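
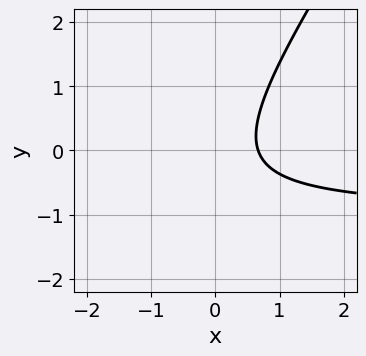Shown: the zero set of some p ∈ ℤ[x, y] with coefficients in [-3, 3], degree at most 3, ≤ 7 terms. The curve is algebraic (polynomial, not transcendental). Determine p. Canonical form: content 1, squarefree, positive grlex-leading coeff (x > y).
3*x*y - 2*y^2 + 3*x - y - 2

First, deg p = 2. A generic line meets the curve in up to 2 points.
Next, from the axis intercepts and sections: it misses every integer gridline on the y-axis.
Finally, solving for integer coefficients yields p as stated.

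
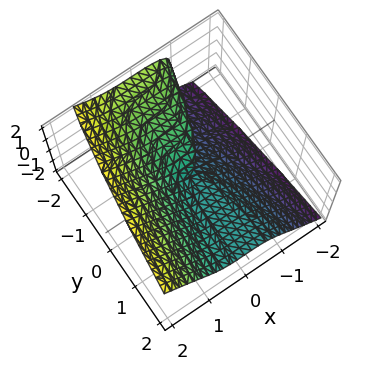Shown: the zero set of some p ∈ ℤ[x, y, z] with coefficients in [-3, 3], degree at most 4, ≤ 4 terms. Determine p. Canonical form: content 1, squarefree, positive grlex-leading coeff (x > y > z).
3*x^3 - 2*z^3 - 2*y*z

1. Degree: a generic line meets the surface in up to 3 points, so deg p = 3.
2. From the axis intercepts and sections: it crosses the x-axis at the gridline x = 0; it meets the z-axis at z = 0 (among the integer gridlines); the visible y-axis segment lies entirely on the surface.
3. These observations pin down the coefficients.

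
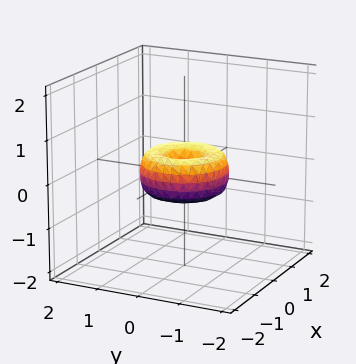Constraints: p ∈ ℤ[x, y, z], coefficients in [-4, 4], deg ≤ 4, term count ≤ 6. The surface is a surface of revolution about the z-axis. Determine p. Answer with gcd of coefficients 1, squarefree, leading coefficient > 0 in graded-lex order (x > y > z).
1. The degree is 4 — the shape is more complex than any degree-3 surface.
2. Symmetries: the surface is invariant under rotation about z: p = q(x² + y², z).
3. Checking where it meets the axes: among the integer gridlines, it crosses the y-axis at y ∈ {-1, 0, 1}; a circular section at z = 0 has radius exactly 1; one z-axis crossing is at z = 0.
4. The integer polynomial consistent with all of this is the stated p. Check: (1, 0, 0) on the x-axis lies on the surface, and p(1, 0, 0) = 0. ✓

x^4 + 2*x^2*y^2 + y^4 - x^2 - y^2 + z^2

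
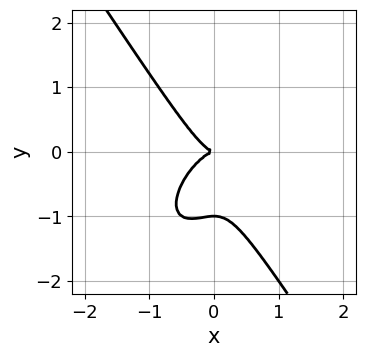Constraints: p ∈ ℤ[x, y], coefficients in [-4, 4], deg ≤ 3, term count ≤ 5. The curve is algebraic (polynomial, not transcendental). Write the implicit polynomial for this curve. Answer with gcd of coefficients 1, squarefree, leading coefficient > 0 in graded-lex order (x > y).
1. deg p = 3.
2. From the axis intercepts and sections: one x-axis crossing is at x = 0; among the integer gridlines, it crosses the y-axis at y ∈ {-1, 0}.
3. Assembling these constraints gives the stated polynomial.

2*x^3 - x^2*y + y^3 + y^2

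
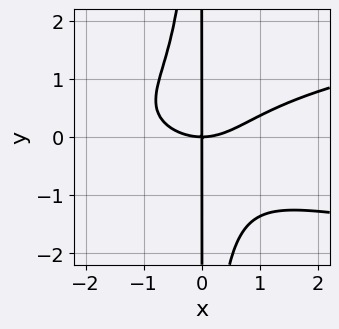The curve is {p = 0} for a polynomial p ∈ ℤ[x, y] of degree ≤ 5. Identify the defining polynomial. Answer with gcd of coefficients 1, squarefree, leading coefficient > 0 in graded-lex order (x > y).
2*x^2*y^2 - x^3 + 2*x*y

First, the degree is 4 — the shape is more complex than any degree-3 curve.
Then, reading off the gridlines: the visible y-axis segment lies entirely on the curve; it crosses the x-axis at the gridline x = 0.
Finally, the integer polynomial consistent with all of this is the stated p.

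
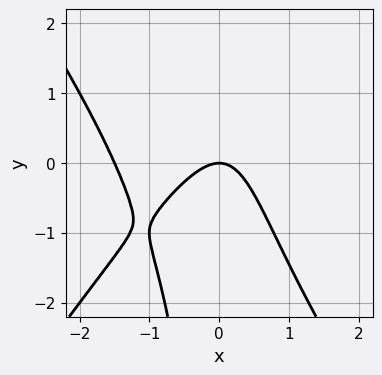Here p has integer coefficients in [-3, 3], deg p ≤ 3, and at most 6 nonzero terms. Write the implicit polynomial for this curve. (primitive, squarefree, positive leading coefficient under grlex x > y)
(a) The degree is 3 — the shape is more complex than any degree-2 curve.
(b) From the axis intercepts and sections: it meets the x-axis at x = 0 (among the integer gridlines); one y-axis crossing is at y = 0.
(c) Matching integer coefficients to the picture gives p.

2*x^3 - x*y^2 + 3*x^2 + 2*y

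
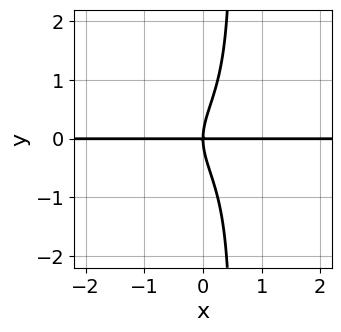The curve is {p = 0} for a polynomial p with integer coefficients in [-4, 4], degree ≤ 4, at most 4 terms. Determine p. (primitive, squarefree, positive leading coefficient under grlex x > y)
1. The degree is 4 — no degree-3 curve has this shape.
2. Reading off the gridlines: the visible x-axis segment lies entirely on the curve; one y-axis crossing is at y = 0.
3. Assembling these constraints gives the stated polynomial.

2*x*y^3 - y^3 + 2*x*y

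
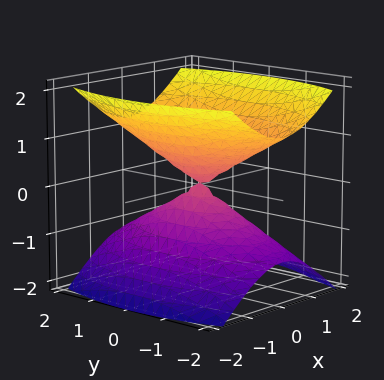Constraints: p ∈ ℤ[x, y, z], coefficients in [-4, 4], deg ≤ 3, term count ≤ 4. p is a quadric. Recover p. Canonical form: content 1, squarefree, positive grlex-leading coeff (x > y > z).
3*x^2 + y^2 - 3*z^2

(a) The picture has 2 separate pieces. Treating them together as one polynomial.
(b) The degree is 2 — a double cone through the origin; a quadric.
(c) Symmetries: the y ↦ −y reflection is a symmetry, so y appears only in even powers; the x ↦ −x reflection is a symmetry, so x appears only in even powers; mirror symmetry z ↦ −z ⇒ only even powers of z.
(d) Observable constraints: one z-axis crossing is at z = 0; one y-axis crossing is at y = 0; it meets the x-axis at x = 0 (among the integer gridlines).
(e) Matching integer coefficients to the picture gives p.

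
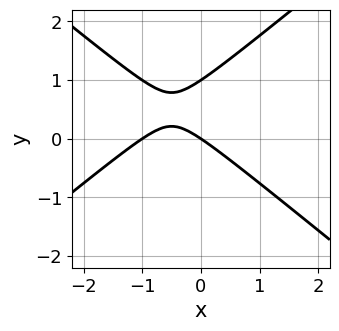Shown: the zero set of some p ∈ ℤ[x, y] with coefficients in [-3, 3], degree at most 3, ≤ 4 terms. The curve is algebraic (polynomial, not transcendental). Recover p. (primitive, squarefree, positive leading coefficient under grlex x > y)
(a) deg p = 2.
(b) Observable constraints: the x-axis gridline crossings are at x ∈ {-1, 0}; among the integer gridlines, it crosses the y-axis at y ∈ {0, 1}.
(c) Fitting integer coefficients to these (and the overall shape) gives p.

2*x^2 - 3*y^2 + 2*x + 3*y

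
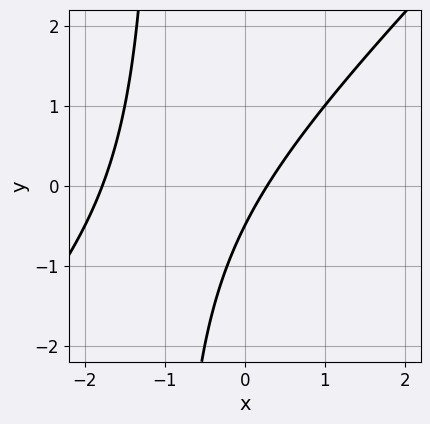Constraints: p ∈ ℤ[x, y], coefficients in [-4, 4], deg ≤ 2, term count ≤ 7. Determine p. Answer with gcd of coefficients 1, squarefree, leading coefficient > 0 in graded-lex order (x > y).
1. Degree: the shape is more complex than any degree-1 curve, so deg p = 2.
2. The integer polynomial consistent with all of this is the stated p.

2*x^2 - 2*x*y + 3*x - 2*y - 1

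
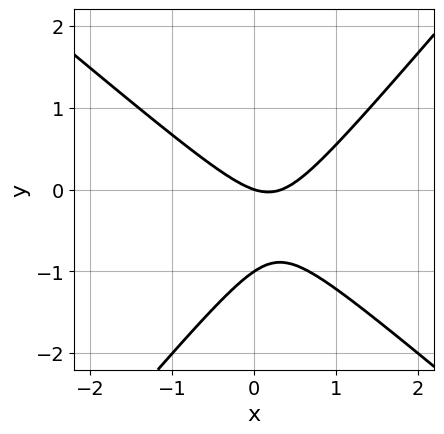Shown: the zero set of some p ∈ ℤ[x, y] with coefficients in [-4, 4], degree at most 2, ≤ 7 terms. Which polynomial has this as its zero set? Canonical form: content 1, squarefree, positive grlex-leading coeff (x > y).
3*x^2 + x*y - 3*y^2 - x - 3*y

First, degree: a generic line meets the curve in up to 2 points, so deg p = 2.
Then, against the integer gridlines: it crosses the x-axis at the gridline x = 0; the y-axis gridline crossings are at y ∈ {-1, 0}.
Finally, fitting integer coefficients to these (and the overall shape) gives p.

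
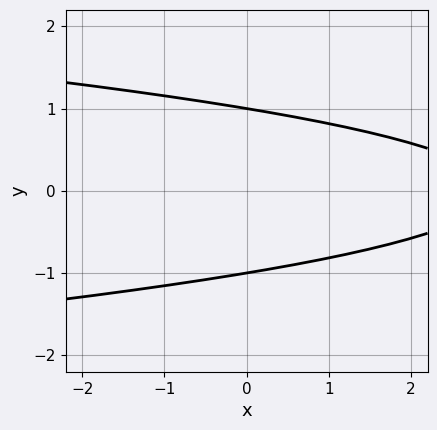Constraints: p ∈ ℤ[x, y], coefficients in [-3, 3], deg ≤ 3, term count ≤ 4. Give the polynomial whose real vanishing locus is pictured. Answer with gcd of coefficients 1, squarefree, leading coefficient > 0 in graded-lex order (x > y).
3*y^2 + x - 3

First, degree: a generic line meets the curve in up to 2 points, so deg p = 2.
Then, symmetries: the y ↦ −y reflection is a symmetry, so y appears only in even powers.
Then, against the integer gridlines: the y-axis gridline crossings are at y ∈ {-1, 1}; no x-intercept at any integer in the box.
Finally, solving for integer coefficients yields p as stated.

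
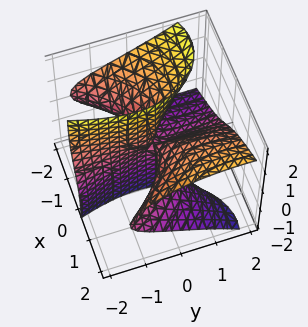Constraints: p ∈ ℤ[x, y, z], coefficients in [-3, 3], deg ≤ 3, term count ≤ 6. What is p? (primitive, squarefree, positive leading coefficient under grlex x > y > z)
x^3 - 3*x*z^2 - y^2*z + 3*x*y - y*z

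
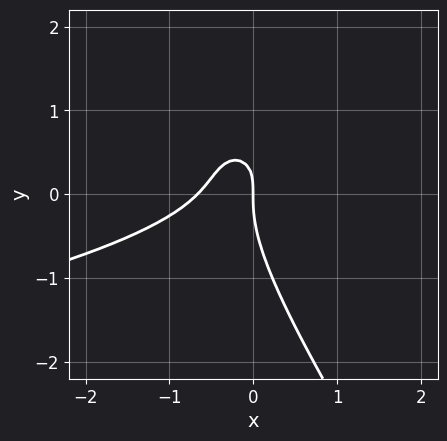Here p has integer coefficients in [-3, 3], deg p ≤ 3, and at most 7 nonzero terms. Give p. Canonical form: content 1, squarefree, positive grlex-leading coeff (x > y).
3*x*y^2 + 2*y^3 + 3*x^2 - 3*x*y + 2*x

1. Degree: the shape is more complex than any degree-2 curve, so deg p = 3.
2. Reading off the gridlines: it meets the y-axis at y = 0 (among the integer gridlines); one x-axis crossing is at x = 0.
3. These observations pin down the coefficients.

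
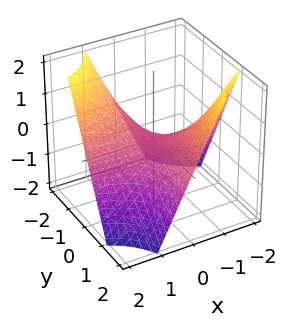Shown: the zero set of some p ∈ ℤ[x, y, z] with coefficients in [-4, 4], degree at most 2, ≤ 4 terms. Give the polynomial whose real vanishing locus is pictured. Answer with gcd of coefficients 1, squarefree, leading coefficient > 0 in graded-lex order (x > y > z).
x*y + z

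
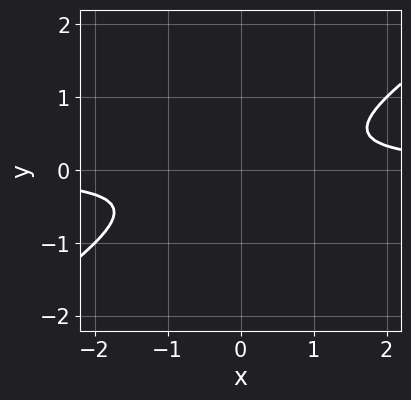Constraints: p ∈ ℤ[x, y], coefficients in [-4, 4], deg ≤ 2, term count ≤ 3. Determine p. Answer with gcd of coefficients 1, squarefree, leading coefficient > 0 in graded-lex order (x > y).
2*x*y - 3*y^2 - 1

1. deg p = 2. The shape is more complex than any degree-1 curve.
2. From the axis intercepts and sections: it misses every integer gridline on the x-axis; the curve avoids every integer y-axis point in the box.
3. Putting this together gives p.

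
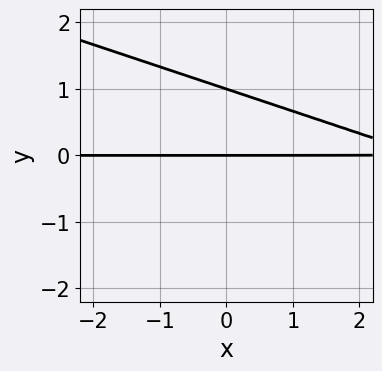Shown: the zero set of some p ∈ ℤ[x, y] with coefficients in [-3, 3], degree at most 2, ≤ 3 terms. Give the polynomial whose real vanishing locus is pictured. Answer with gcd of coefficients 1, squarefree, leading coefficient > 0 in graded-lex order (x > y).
1. The degree is 2 — no degree-1 curve has this shape.
2. Reading off the gridlines: the visible x-axis segment lies entirely on the curve; the y-axis gridline crossings are at y ∈ {0, 1}.
3. The integer polynomial consistent with all of this is the stated p.

x*y + 3*y^2 - 3*y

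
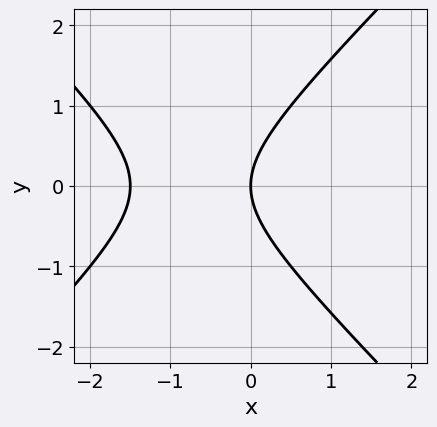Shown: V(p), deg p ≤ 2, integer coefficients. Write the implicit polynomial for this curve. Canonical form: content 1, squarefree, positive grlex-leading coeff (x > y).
1. deg p = 2.
2. Symmetries: mirror symmetry y ↦ −y ⇒ only even powers of y.
3. Against the integer gridlines: one x-axis crossing is at x = 0; it meets the y-axis at y = 0 (among the integer gridlines).
4. Putting this together gives p.

2*x^2 - 2*y^2 + 3*x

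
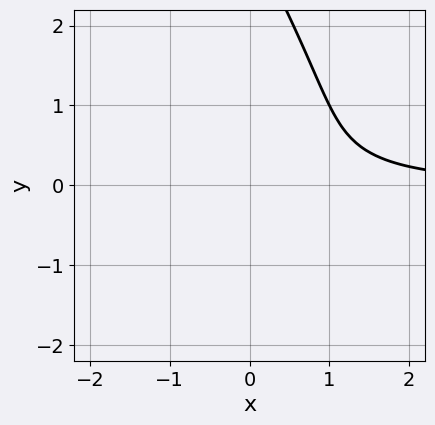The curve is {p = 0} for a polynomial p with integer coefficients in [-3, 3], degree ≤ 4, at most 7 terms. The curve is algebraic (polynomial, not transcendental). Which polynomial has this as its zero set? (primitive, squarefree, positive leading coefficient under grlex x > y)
(a) The degree is 3 — a generic line meets the curve in up to 3 points.
(b) From the visible intercepts: the curve avoids every integer y-axis point in the box; the curve avoids every integer x-axis point in the box.
(c) Matching integer coefficients to the picture gives p.

x^2*y + 2*x*y^2 + y^3 - 3*y^2 - 1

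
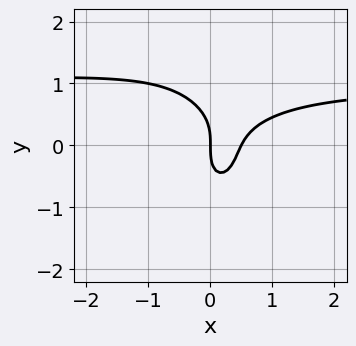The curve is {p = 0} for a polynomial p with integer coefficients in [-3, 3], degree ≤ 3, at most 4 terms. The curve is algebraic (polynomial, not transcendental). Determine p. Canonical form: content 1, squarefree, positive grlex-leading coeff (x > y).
(a) The degree is 3 — no degree-2 curve has this shape.
(b) Observable constraints: it meets the y-axis at y = 0 (among the integer gridlines); it crosses the x-axis at the gridline x = 0.
(c) Assembling these constraints gives the stated polynomial.

2*x^2*y + y^3 - 2*x^2 + x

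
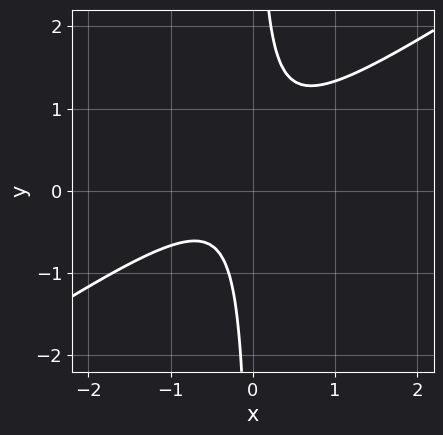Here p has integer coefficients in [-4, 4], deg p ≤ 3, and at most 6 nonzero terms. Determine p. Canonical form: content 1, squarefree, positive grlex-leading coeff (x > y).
First, deg p = 2. A generic line meets the curve in up to 2 points.
Then, observable constraints: it misses every integer gridline on the x-axis; it misses every integer gridline on the y-axis.
Finally, matching integer coefficients to the picture gives p.

2*x^2 - 3*x*y + x + 1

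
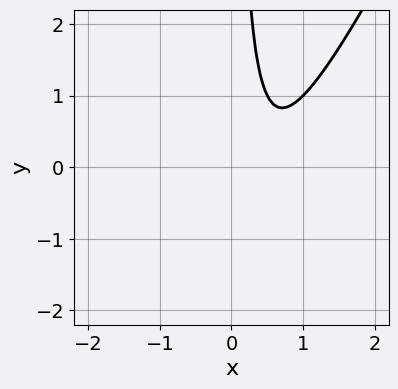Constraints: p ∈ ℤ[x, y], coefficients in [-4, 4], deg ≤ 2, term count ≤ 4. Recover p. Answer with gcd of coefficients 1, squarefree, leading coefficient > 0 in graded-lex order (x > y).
2*x^2 - x*y - 2*x + 1

First, degree: a generic line meets the curve in up to 2 points, so deg p = 2.
Next, checking where it meets the axes: the curve avoids every integer y-axis point in the box; it misses every integer gridline on the x-axis.
Finally, these observations pin down the coefficients.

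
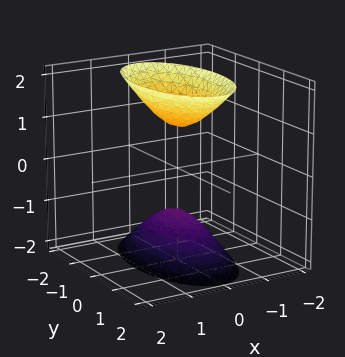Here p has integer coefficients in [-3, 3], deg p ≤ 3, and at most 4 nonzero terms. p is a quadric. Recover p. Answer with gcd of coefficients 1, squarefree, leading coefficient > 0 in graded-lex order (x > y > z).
(a) The picture has 2 separate pieces.
(b) deg p = 2.
(c) Symmetries: the x ↦ −x reflection is a symmetry, so x appears only in even powers; the y ↦ −y reflection is a symmetry, so y appears only in even powers; the z ↦ −z reflection is a symmetry, so z appears only in even powers.
(d) Observable constraints: the z-axis gridline crossings are at z ∈ {-1, 1}; the surface avoids every integer x-axis point in the box; it misses every integer gridline on the y-axis.
(e) The integer polynomial consistent with all of this is the stated p.

3*x^2 + y^2 - z^2 + 1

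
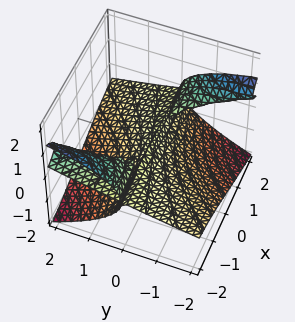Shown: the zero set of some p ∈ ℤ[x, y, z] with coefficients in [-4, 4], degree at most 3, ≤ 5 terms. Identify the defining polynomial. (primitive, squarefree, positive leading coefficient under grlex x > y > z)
I count 2 distinct pieces.
The degree is 3 — no degree-2 surface has this shape.
Observable constraints: it crosses the y-axis at the gridline y = 0; the visible x-axis segment lies entirely on the surface; it crosses the z-axis at the gridline z = 0.
The integer polynomial consistent with all of this is the stated p.

2*x*y*z + 3*z^3 + y^2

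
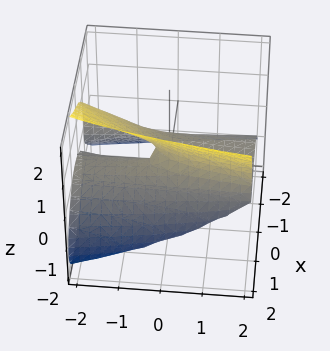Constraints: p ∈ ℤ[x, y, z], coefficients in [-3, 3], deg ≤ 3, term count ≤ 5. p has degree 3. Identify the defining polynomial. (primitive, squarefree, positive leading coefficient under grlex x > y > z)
deg p = 3. A generic line meets the surface in up to 3 points.
Observable constraints: it meets the z-axis at z = 0 (among the integer gridlines); every point of the y-axis in the box is on the surface; the x-axis gridline crossings are at x ∈ {-1, 0, 1}.
The integer polynomial consistent with all of this is the stated p.

x^3 - z^3 + 2*x*z - y*z - x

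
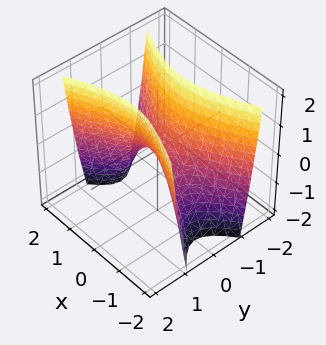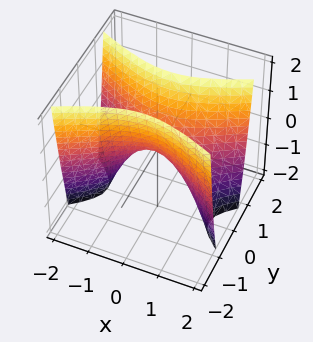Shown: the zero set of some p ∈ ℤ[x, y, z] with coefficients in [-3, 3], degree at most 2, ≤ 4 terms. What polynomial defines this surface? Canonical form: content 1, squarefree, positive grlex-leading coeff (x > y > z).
(a) The degree is 2 — a saddle surface; a quadric.
(b) Symmetries: the x ↦ −x reflection is a symmetry, so x appears only in even powers; mirror symmetry y ↦ −y ⇒ only even powers of y.
(c) Reading off the gridlines: it meets the x-axis at x = 0 (among the integer gridlines); it meets the y-axis at y = 0 (among the integer gridlines); it meets the z-axis at z = 0 (among the integer gridlines).
(d) Solving for integer coefficients yields p as stated.

x^2 - 3*y^2 + z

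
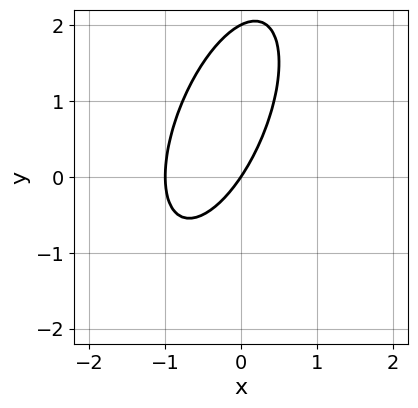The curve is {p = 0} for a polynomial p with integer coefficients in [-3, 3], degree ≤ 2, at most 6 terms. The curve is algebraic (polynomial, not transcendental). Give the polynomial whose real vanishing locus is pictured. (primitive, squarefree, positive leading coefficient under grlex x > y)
deg p = 2. The shape is more complex than any degree-1 curve.
Against the integer gridlines: among the integer gridlines, it crosses the y-axis at y ∈ {0, 2}; the x-axis gridline crossings are at x ∈ {-1, 0}.
Putting this together gives p.

3*x^2 - 2*x*y + y^2 + 3*x - 2*y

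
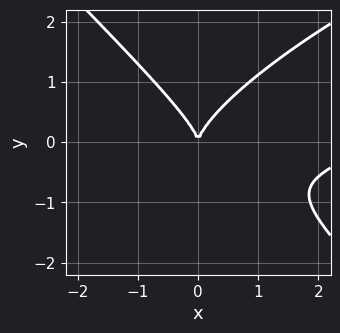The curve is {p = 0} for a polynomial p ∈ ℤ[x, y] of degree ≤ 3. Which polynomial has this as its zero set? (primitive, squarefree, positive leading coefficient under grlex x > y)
x^3 - 2*x^2*y + 3*y^3 - 3*x^2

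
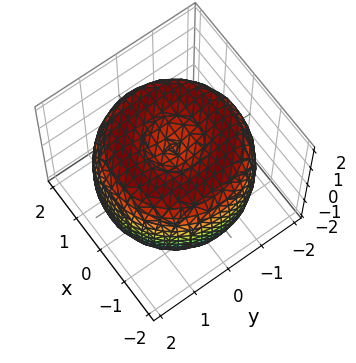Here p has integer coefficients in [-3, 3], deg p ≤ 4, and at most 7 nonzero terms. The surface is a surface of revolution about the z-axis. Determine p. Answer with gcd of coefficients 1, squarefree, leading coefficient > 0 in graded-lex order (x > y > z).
1. deg p = 4.
2. By symmetry, the z-axis is an axis of rotation, so x and y enter only as x² + y².
3. From the axis intercepts and sections: a circular section at z = 1 has radius between 1 and 2; the z-axis gridline crossings are at z ∈ {-1, 1}.
4. Assembling these constraints gives the stated polynomial.

x^4 + 2*x^2*y^2 + y^4 - 3*x^2 - 3*y^2 + 2*z^2 - 2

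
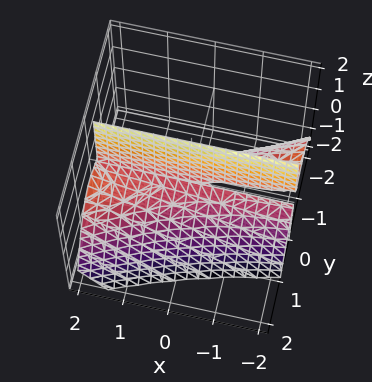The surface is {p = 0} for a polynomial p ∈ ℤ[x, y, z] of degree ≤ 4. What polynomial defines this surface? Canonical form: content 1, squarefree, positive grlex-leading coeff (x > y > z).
2*x*y^2 - 3*y^3 - 3*y*z

First, deg p = 3. No degree-2 surface has this shape.
Then, observable constraints: it meets the y-axis at y = 0 (among the integer gridlines); the visible z-axis segment lies entirely on the surface.
Finally, matching integer coefficients to the picture gives p.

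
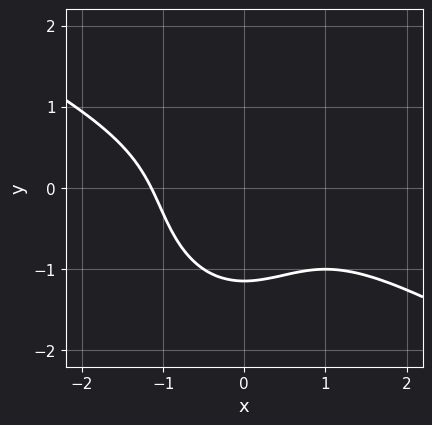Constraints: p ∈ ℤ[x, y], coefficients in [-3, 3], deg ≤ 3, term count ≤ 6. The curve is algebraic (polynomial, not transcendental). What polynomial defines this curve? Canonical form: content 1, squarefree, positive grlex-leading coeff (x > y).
First, degree: no degree-2 curve has this shape, so deg p = 3.
Finally, the integer polynomial consistent with all of this is the stated p.

2*x^3 + 3*x^2*y + 2*y^3 + 3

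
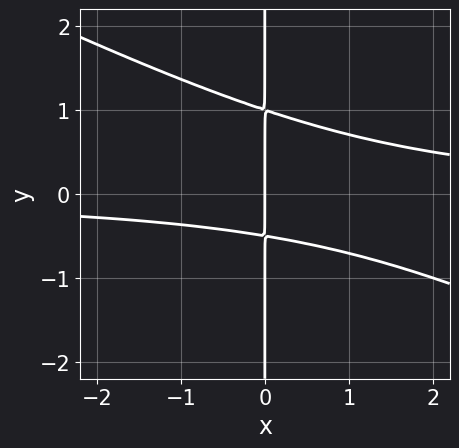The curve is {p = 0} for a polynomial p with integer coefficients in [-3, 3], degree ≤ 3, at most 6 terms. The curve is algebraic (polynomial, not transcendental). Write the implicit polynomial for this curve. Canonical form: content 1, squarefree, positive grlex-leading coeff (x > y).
x^2*y + 2*x*y^2 - x*y - x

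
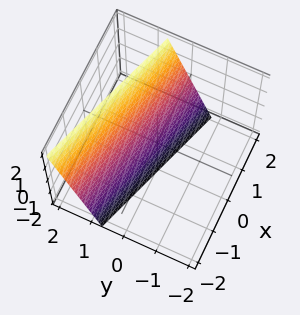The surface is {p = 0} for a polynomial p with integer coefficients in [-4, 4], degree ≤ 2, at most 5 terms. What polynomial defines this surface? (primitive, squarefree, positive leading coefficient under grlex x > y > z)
1. The degree is 1 — every cross-section is a straight line — this is a plane.
2. From the axis intercepts and sections: it meets the x-axis at x = 2 (among the integer gridlines); it meets the z-axis at z = -2 (among the integer gridlines).
3. Solving for integer coefficients yields p as stated.

x + 3*y - z - 2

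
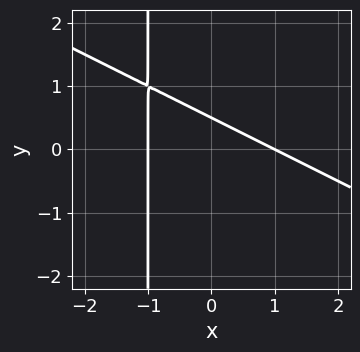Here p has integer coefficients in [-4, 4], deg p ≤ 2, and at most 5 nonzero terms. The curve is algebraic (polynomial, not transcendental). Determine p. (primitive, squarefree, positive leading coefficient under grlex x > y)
deg p = 2. A generic line meets the curve in up to 2 points.
From the visible intercepts: the x-axis gridline crossings are at x ∈ {-1, 1}.
Assembling these constraints gives the stated polynomial.

x^2 + 2*x*y + 2*y - 1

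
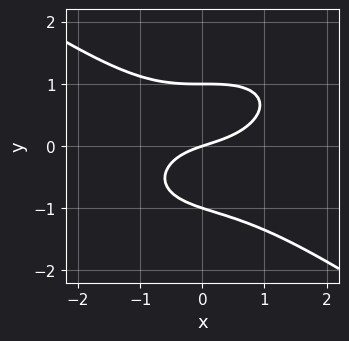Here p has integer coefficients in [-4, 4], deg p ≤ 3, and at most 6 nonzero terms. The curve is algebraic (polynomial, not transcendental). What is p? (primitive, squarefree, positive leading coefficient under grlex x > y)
x^3 + 3*y^3 - x*y + x - 3*y

The degree is 3 — a generic line meets the curve in up to 3 points.
Reading off the gridlines: it crosses the x-axis at the gridline x = 0; the y-axis gridline crossings are at y ∈ {-1, 0, 1}.
Assembling these constraints gives the stated polynomial.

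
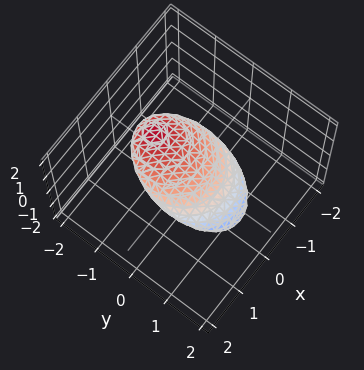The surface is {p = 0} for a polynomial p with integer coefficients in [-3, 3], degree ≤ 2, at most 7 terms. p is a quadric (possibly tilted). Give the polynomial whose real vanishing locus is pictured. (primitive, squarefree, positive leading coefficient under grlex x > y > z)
First, the degree is 2 — no degree-1 surface has this shape.
Next, reading off the gridlines: the x-axis gridline crossings are at x ∈ {-1, 1}; the y-axis gridline crossings are at y ∈ {-1, 1}.
Finally, together with the visible shape, these determine p as stated.

x^2 + y^2 + 2*y*z + 2*z^2 - 1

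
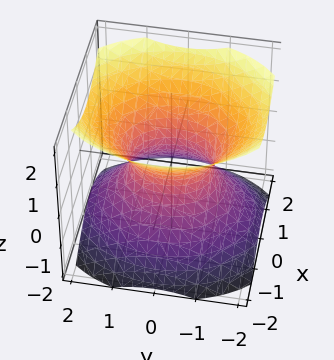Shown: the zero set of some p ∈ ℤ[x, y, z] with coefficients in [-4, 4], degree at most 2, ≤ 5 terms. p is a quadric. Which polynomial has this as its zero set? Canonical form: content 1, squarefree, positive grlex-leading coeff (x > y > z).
3*x^2 + 2*y^2 - 3*z^2 - 2

(a) Degree: an hourglass — one-sheet hyperboloid; a quadric, so deg p = 2.
(b) Symmetries: the x ↦ −x reflection is a symmetry, so x appears only in even powers; mirror symmetry y ↦ −y ⇒ only even powers of y; it's symmetric under z → −z, forcing even powers of z.
(c) From the visible intercepts: the y-axis gridline crossings are at y ∈ {-1, 1}; no z-intercept at any integer in the box.
(d) Putting this together gives p.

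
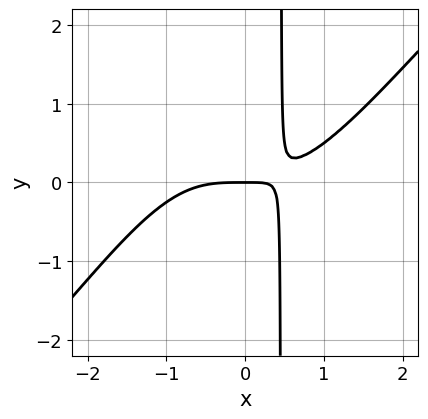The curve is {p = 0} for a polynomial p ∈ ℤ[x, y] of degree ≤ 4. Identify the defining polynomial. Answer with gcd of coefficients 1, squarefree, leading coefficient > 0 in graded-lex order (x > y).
1. The degree is 4 — no degree-3 curve has this shape.
2. Against the integer gridlines: it crosses the y-axis at the gridline y = 0; it meets the x-axis at x = 0 (among the integer gridlines).
3. These observations pin down the coefficients.

x^4 - x^3*y - 2*x*y + y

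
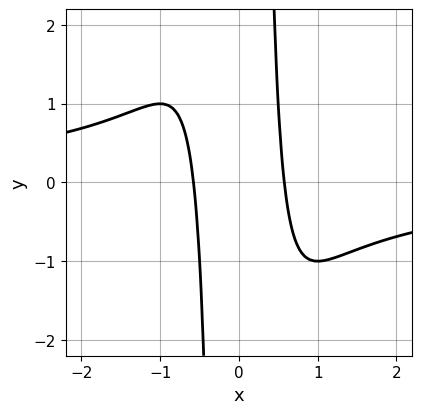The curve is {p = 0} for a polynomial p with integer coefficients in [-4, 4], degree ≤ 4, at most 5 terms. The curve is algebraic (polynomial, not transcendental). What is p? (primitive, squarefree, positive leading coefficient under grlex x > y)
deg p = 4.
Against the integer gridlines: the curve avoids every integer y-axis point in the box.
These observations pin down the coefficients.

2*x^3*y + 3*x^2 - 1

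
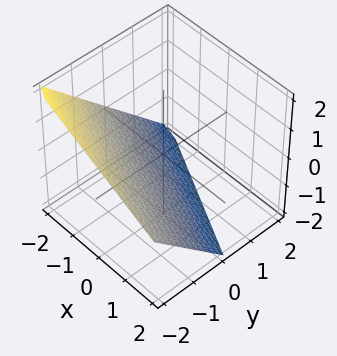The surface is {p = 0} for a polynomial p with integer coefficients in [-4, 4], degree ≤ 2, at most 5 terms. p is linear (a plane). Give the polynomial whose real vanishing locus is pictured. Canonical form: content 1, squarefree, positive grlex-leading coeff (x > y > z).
x + 2*y + 2*z + 2

First, the degree is 1 — every cross-section is a straight line — this is a plane.
Then, from the axis intercepts and sections: it meets the x-axis at x = -2 (among the integer gridlines); one z-axis crossing is at z = -1; it crosses the y-axis at the gridline y = -1.
Finally, solving for integer coefficients yields p as stated.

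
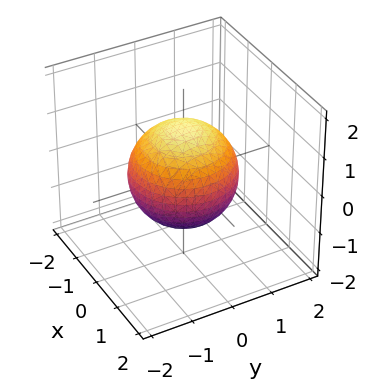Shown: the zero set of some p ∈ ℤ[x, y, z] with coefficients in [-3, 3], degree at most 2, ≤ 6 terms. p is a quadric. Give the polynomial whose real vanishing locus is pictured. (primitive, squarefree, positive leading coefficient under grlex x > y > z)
1. Degree: bounded and convex; a quadric, so deg p = 2.
2. Symmetries: mirror symmetry z ↦ −z ⇒ only even powers of z; rotational symmetry about the z-axis ⇒ p depends on x, y only through x² + y².
3. Checking where it meets the axes: a circular section at z = 0 has radius between 1 and 2.
4. Fitting integer coefficients to these (and the overall shape) gives p.

2*x^2 + 2*y^2 + 2*z^2 - 3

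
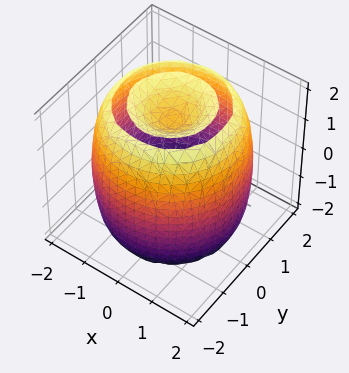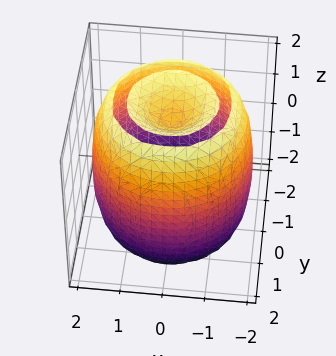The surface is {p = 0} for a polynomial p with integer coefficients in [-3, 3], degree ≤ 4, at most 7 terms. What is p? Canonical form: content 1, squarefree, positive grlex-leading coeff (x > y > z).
1. I count 2 distinct pieces. Treating them together as one polynomial.
2. deg p = 4. No degree-3 surface has this shape.
3. Symmetries: rotational symmetry about the z-axis ⇒ p depends on x, y only through x² + y².
4. From the visible intercepts: a circular section at z = 0 has radius between 1 and 2.
5. Together with the visible shape, these determine p as stated.

x^4 + 2*x^2*y^2 + y^4 - 3*x^2 - 3*y^2 + z^2 - 2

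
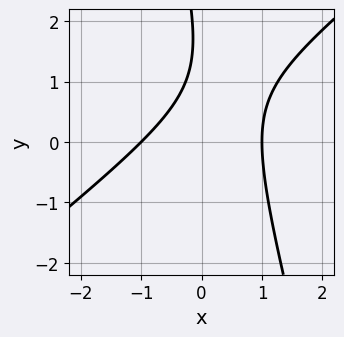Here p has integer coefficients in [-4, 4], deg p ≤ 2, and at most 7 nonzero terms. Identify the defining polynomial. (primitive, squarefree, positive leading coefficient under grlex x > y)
3*x^2 - 3*x*y - y^2 + 3*y - 3

Degree: a generic line meets the curve in up to 2 points, so deg p = 2.
Observable constraints: among the integer gridlines, it crosses the x-axis at x ∈ {-1, 1}; no y-intercept at any integer in the box.
Fitting integer coefficients to these (and the overall shape) gives p.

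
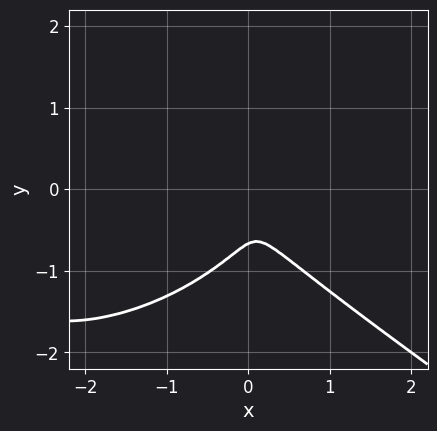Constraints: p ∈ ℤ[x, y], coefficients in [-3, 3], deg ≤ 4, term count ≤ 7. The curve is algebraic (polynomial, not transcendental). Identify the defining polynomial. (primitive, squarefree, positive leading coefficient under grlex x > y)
x^3 + 3*y^3 + 3*x^2 + x*y + 2*y^2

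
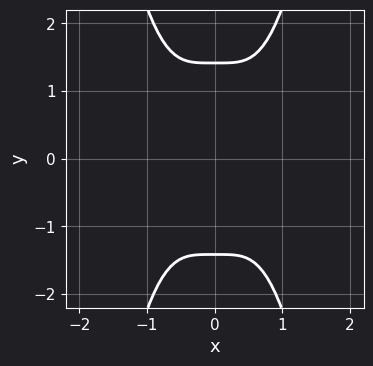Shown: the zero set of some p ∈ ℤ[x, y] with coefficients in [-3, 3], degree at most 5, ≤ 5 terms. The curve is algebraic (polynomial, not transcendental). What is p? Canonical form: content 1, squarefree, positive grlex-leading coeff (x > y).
The degree is 4 — no degree-3 curve has this shape.
Symmetries: the y ↦ −y reflection is a symmetry, so y appears only in even powers; mirror symmetry x ↦ −x ⇒ only even powers of x.
Observable constraints: it misses every integer gridline on the x-axis.
Assembling these constraints gives the stated polynomial.

3*x^4 - y^2 + 2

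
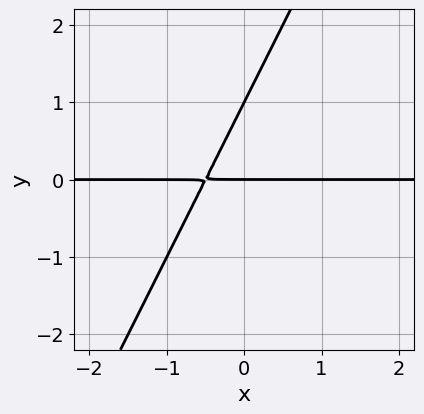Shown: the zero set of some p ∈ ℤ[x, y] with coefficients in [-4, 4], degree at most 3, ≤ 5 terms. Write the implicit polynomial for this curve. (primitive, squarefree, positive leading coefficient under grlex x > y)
2*x*y - y^2 + y

First, degree: the shape is more complex than any degree-1 curve, so deg p = 2.
Next, against the integer gridlines: the visible x-axis segment lies entirely on the curve; the y-axis gridline crossings are at y ∈ {0, 1}.
Finally, solving for integer coefficients yields p as stated.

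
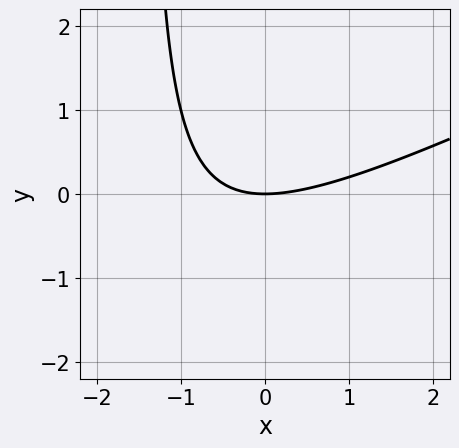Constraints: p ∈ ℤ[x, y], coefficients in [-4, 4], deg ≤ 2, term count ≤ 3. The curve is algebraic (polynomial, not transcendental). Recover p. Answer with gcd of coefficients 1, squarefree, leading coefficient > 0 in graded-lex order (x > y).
1. Degree: a generic line meets the curve in up to 2 points, so deg p = 2.
2. Reading off the gridlines: one x-axis crossing is at x = 0; it meets the y-axis at y = 0 (among the integer gridlines).
3. The integer polynomial consistent with all of this is the stated p.

x^2 - 2*x*y - 3*y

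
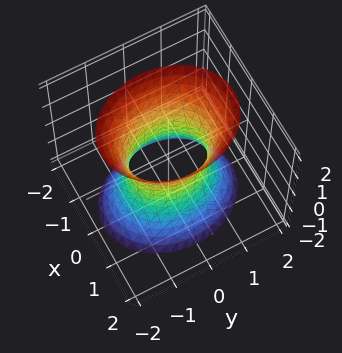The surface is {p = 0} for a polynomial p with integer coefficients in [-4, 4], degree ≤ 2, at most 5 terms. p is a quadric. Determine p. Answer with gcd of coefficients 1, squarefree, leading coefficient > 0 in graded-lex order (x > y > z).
1. Degree: an hourglass — one-sheet hyperboloid; a quadric, so deg p = 2.
2. Symmetries: mirror symmetry x ↦ −x ⇒ only even powers of x; the z ↦ −z reflection is a symmetry, so z appears only in even powers; mirror symmetry y ↦ −y ⇒ only even powers of y.
3. From the visible intercepts: no z-intercept at any integer in the box; the y-axis gridline crossings are at y ∈ {-1, 1}.
4. Matching integer coefficients to the picture gives p.

3*x^2 + 2*y^2 - z^2 - 2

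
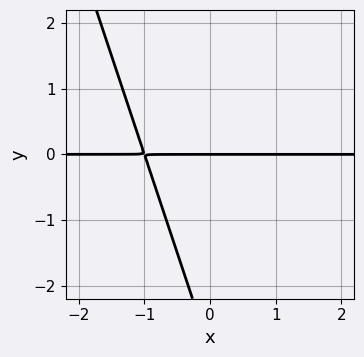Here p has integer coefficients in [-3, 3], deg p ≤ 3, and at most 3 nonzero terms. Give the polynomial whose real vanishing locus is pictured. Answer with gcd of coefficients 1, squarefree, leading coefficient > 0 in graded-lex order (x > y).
1. deg p = 2. No degree-1 curve has this shape.
2. Reading off the gridlines: every point of the x-axis in the box is on the curve; it crosses the y-axis at the gridline y = 0.
3. Matching integer coefficients to the picture gives p.

3*x*y + y^2 + 3*y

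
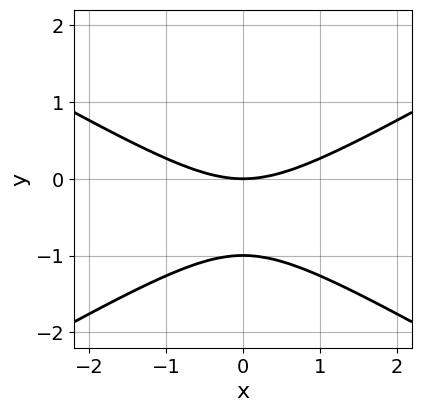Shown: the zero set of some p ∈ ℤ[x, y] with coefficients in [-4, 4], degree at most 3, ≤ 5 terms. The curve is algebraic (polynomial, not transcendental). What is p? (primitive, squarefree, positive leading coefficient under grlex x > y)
(a) The degree is 2 — a generic line meets the curve in up to 2 points.
(b) Symmetries: the x ↦ −x reflection is a symmetry, so x appears only in even powers.
(c) Observable constraints: the y-axis gridline crossings are at y ∈ {-1, 0}; one x-axis crossing is at x = 0.
(d) Putting this together gives p.

x^2 - 3*y^2 - 3*y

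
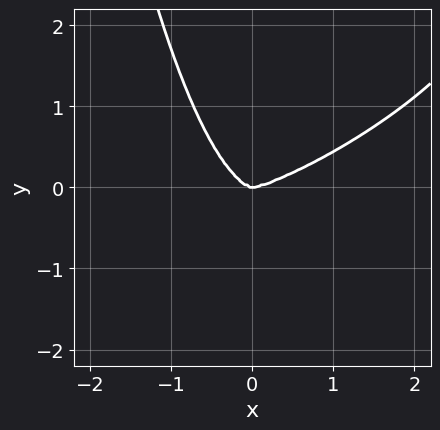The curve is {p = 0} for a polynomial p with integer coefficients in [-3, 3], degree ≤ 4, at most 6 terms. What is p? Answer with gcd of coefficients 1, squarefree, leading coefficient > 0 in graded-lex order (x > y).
x^4 - 3*x^3*y + 3*x^2*y^2 - 3*y^3

1. The degree is 4 — no degree-3 curve has this shape.
2. Against the integer gridlines: it crosses the y-axis at the gridline y = 0; it meets the x-axis at x = 0 (among the integer gridlines).
3. These observations pin down the coefficients.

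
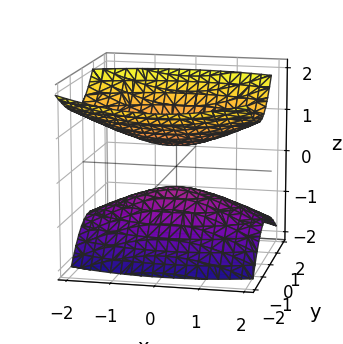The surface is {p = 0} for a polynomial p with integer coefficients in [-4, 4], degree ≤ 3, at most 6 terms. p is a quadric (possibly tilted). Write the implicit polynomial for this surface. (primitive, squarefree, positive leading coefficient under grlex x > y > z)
First, there are 2 components. They look like related sheets of one shape, so recover p as a whole.
Then, deg p = 2. The shape is more complex than any degree-1 surface.
Next, observable constraints: the surface avoids every integer x-axis point in the box; it misses every integer gridline on the y-axis.
Finally, fitting integer coefficients to these (and the overall shape) gives p.

x^2 + 3*y^2 + 2*y*z - 3*z^2 + 1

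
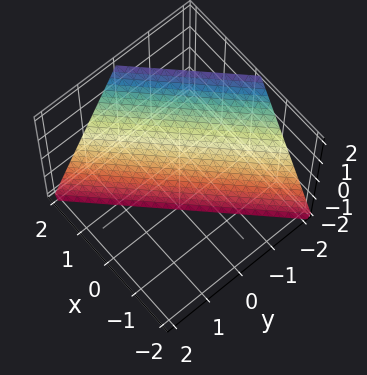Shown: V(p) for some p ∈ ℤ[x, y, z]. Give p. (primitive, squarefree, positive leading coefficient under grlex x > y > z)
2*x - 2*y - z - 2

1. deg p = 1.
2. From the axis intercepts and sections: it crosses the y-axis at the gridline y = -1; it crosses the z-axis at the gridline z = -2; it meets the x-axis at x = 1 (among the integer gridlines).
3. Fitting integer coefficients to these (and the overall shape) gives p.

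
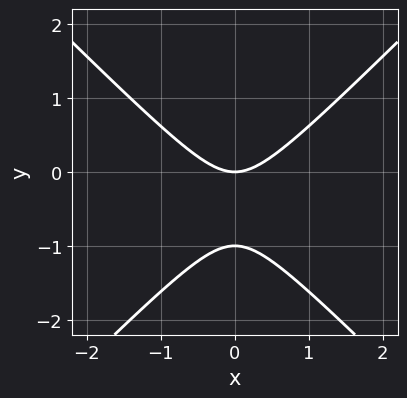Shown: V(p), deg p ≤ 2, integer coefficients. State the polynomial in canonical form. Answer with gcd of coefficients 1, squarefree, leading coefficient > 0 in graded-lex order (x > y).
1. deg p = 2. The shape is more complex than any degree-1 curve.
2. Symmetries: it's symmetric under x → −x, forcing even powers of x.
3. Observable constraints: the y-axis gridline crossings are at y ∈ {-1, 0}; it crosses the x-axis at the gridline x = 0.
4. The integer polynomial consistent with all of this is the stated p.

x^2 - y^2 - y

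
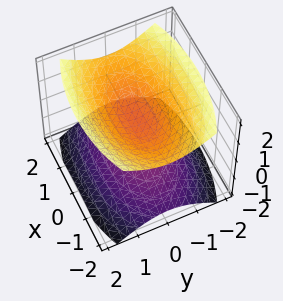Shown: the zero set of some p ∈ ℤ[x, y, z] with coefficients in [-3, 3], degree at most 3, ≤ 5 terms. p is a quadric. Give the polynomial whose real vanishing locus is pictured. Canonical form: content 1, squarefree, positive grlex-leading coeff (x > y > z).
The picture has 2 separate pieces. They look like related sheets of one shape, so recover p as a whole.
deg p = 2. Two sheets facing apart; a quadric.
Symmetries: the z ↦ −z reflection is a symmetry, so z appears only in even powers; mirror symmetry x ↦ −x ⇒ only even powers of x; mirror symmetry y ↦ −y ⇒ only even powers of y.
From the axis intercepts and sections: it misses every integer gridline on the x-axis; it misses every integer gridline on the y-axis.
Putting this together gives p.

x^2 + 3*y^2 - 3*z^2 + 1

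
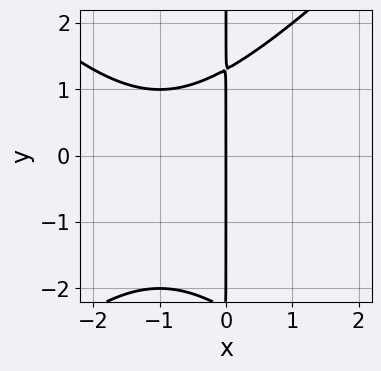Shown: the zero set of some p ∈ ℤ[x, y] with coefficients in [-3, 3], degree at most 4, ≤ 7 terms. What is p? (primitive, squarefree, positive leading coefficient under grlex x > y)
x^3 - x*y^2 + 2*x^2 - x*y + 3*x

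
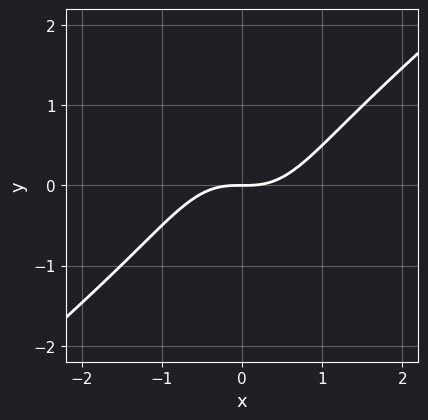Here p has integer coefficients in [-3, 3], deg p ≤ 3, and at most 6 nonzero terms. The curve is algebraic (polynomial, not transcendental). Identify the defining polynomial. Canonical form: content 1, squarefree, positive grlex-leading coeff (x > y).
The degree is 3 — a generic line meets the curve in up to 3 points.
From the axis intercepts and sections: it crosses the x-axis at the gridline x = 0; it meets the y-axis at y = 0 (among the integer gridlines).
Solving for integer coefficients yields p as stated.

3*x^3 - 3*x^2*y + x*y^2 - 2*y^3 - 3*y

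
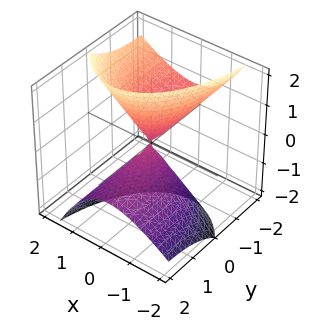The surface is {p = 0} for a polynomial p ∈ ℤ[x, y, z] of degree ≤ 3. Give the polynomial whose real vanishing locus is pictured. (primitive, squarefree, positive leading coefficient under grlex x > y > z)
3*x^2 - 2*x*z + y^2 + 3*y*z - z^2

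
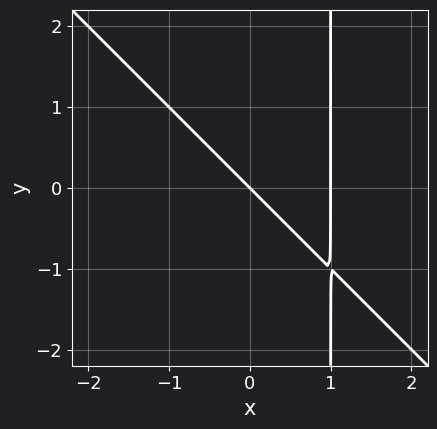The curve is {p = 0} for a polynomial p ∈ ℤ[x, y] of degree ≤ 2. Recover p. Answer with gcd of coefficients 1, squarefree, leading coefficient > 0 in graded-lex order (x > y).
x^2 + x*y - x - y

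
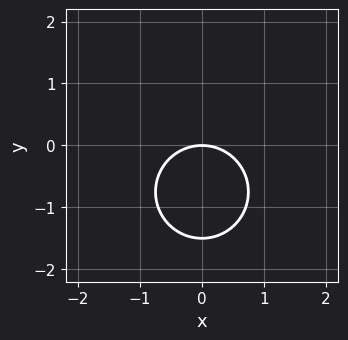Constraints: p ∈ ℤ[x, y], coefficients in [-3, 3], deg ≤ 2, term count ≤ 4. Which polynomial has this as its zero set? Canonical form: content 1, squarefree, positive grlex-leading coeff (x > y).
2*x^2 + 2*y^2 + 3*y

1. Degree: no degree-1 curve has this shape, so deg p = 2.
2. Symmetries: mirror symmetry x ↦ −x ⇒ only even powers of x.
3. Against the integer gridlines: it crosses the y-axis at the gridline y = 0; it meets the x-axis at x = 0 (among the integer gridlines).
4. Together with the visible shape, these determine p as stated.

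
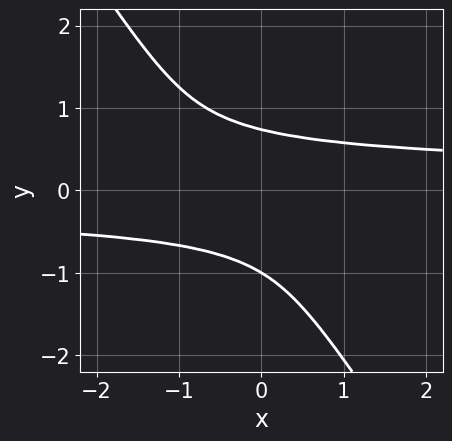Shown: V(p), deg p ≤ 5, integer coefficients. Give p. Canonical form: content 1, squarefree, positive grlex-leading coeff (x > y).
(a) Degree: the shape is more complex than any degree-3 curve, so deg p = 4.
(b) Against the integer gridlines: the curve avoids every integer x-axis point in the box; one y-axis crossing is at y = -1.
(c) Fitting integer coefficients to these (and the overall shape) gives p.

3*x*y^3 + 2*y^4 + y^3 - 1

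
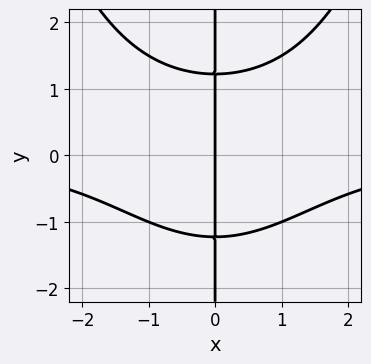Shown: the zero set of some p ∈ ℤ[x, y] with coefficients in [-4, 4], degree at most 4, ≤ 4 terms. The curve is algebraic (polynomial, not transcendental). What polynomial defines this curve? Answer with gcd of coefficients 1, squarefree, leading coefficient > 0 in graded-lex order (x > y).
x^3*y - 2*x*y^2 + 3*x

Degree: no degree-3 curve has this shape, so deg p = 4.
Observable constraints: every point of the y-axis in the box is on the curve; it crosses the x-axis at the gridline x = 0.
Solving for integer coefficients yields p as stated.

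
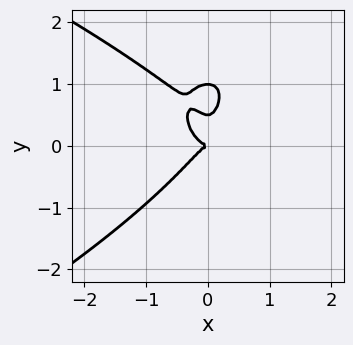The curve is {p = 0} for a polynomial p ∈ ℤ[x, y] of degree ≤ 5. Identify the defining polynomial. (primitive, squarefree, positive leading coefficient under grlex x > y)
2*y^4 + 3*x^3 + 2*x^2*y - 3*y^3 + y^2

(a) The degree is 4 — a generic line meets the curve in up to 4 points.
(b) Observable constraints: one x-axis crossing is at x = 0; the y-axis gridline crossings are at y ∈ {0, 1}.
(c) These observations pin down the coefficients.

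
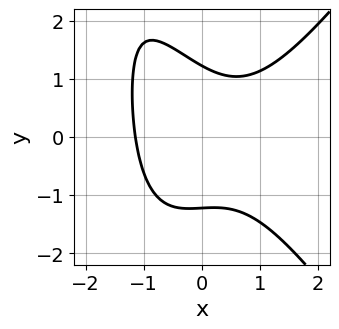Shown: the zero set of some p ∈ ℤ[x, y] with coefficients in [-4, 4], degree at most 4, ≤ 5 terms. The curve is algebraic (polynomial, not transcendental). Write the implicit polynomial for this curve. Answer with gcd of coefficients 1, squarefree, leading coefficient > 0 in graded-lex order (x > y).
2*x^3 - x*y^2 - x*y - 2*y^2 + 3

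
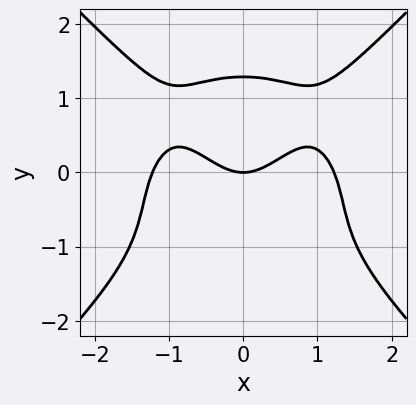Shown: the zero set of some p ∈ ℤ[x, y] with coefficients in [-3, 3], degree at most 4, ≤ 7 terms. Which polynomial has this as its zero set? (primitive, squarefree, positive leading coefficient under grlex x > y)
1. The degree is 4 — the shape is more complex than any degree-3 curve.
2. Symmetries: the x ↦ −x reflection is a symmetry, so x appears only in even powers.
3. From the visible intercepts: it meets the x-axis at x = 0 (among the integer gridlines); it crosses the y-axis at the gridline y = 0.
4. Fitting integer coefficients to these (and the overall shape) gives p.

2*x^4 - 2*y^4 - 3*x^2 + y^2 + 3*y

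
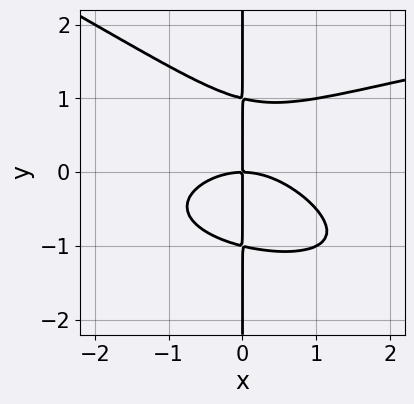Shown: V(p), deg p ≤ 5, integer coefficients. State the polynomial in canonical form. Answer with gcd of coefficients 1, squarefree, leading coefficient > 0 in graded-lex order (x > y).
deg p = 4.
Reading off the gridlines: the visible y-axis segment lies entirely on the curve; one x-axis crossing is at x = 0.
Fitting integer coefficients to these (and the overall shape) gives p.

x^2*y^2 + 2*x*y^3 - x^3 - 2*x*y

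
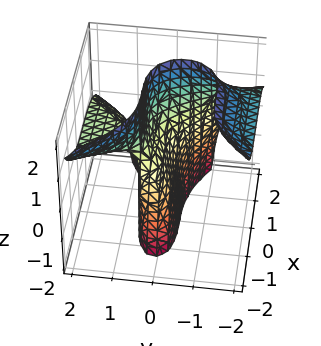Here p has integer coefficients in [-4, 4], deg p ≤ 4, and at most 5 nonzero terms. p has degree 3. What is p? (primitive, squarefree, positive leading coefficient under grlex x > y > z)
x^3 + 3*y^2*z - 3*y^2 + 2*y - z

deg p = 3. The shape is more complex than any degree-2 surface.
From the visible intercepts: it crosses the y-axis at the gridline y = 0; it crosses the z-axis at the gridline z = 0; one x-axis crossing is at x = 0.
Solving for integer coefficients yields p as stated.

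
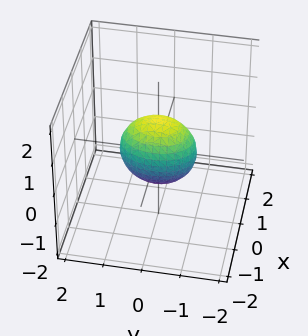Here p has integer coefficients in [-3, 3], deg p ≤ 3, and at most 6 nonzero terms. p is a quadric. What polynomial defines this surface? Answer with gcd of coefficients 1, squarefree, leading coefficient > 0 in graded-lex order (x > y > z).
2*x^2 + y^2 + z^2 - 1

(a) Degree: a closed, bounded, convex surface; a quadric, so deg p = 2.
(b) Symmetries: the x ↦ −x reflection is a symmetry, so x appears only in even powers; it's symmetric under y → −y, forcing even powers of y; mirror symmetry z ↦ −z ⇒ only even powers of z.
(c) From the axis intercepts and sections: the y-axis gridline crossings are at y ∈ {-1, 1}; among the integer gridlines, it crosses the z-axis at z ∈ {-1, 1}.
(d) Assembling these constraints gives the stated polynomial.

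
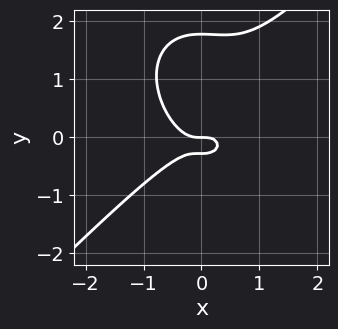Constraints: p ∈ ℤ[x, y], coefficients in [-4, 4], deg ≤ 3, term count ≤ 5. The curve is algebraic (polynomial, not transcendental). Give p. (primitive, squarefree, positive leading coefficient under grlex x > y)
3*x^3 - x^2*y - 2*y^3 + 3*y^2 + y

1. Degree: no degree-2 curve has this shape, so deg p = 3.
2. Checking where it meets the axes: one y-axis crossing is at y = 0; it meets the x-axis at x = 0 (among the integer gridlines).
3. Together with the visible shape, these determine p as stated.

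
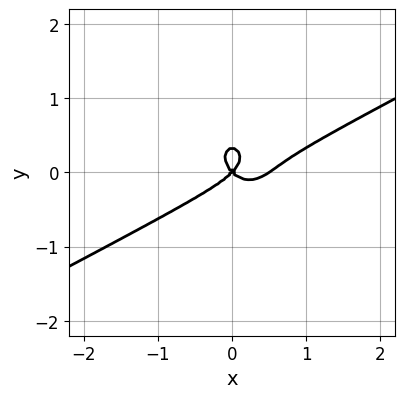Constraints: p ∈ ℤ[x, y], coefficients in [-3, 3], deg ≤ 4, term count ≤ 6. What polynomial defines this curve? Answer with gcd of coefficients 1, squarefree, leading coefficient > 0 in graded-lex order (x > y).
2*x^3 - 3*x^2*y - 3*y^3 - x^2 + y^2

1. Degree: a generic line meets the curve in up to 3 points, so deg p = 3.
2. Checking where it meets the axes: one x-axis crossing is at x = 0; it meets the y-axis at y = 0 (among the integer gridlines).
3. These observations pin down the coefficients.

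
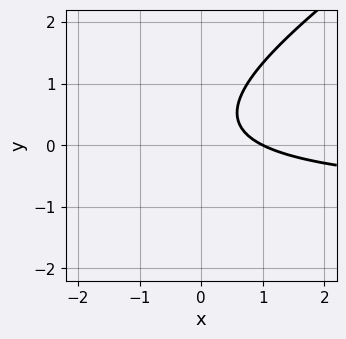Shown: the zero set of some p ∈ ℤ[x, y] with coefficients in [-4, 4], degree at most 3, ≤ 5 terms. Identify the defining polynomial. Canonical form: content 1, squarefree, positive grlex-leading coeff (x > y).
2*x*y - 3*y^2 + 2*x + 2*y - 2

1. Degree: a generic line meets the curve in up to 2 points, so deg p = 2.
2. Reading off the gridlines: one x-axis crossing is at x = 1; no y-intercept at any integer in the box.
3. Putting this together gives p.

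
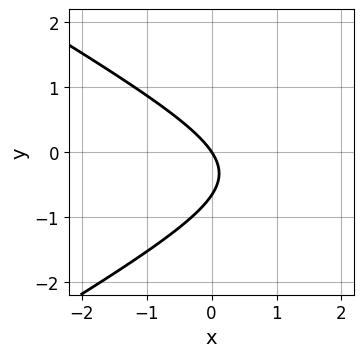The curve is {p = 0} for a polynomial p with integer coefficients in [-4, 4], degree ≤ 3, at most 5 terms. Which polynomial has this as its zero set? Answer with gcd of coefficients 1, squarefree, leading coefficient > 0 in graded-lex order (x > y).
x^2 - 3*y^2 - 3*x - 2*y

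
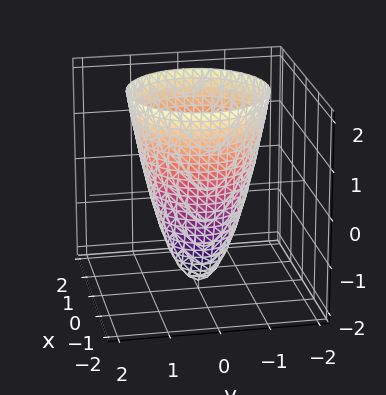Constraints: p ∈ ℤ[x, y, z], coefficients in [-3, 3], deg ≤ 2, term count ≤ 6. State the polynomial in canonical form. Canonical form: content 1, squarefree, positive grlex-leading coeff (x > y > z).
2*x^2 + 2*y^2 - z - 2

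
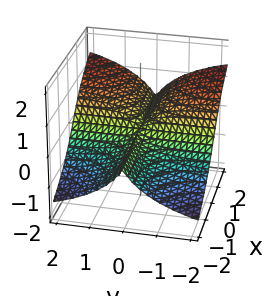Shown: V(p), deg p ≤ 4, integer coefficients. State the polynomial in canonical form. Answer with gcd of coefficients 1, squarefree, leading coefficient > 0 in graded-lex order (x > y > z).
x*y^2 - y^2*z - z^3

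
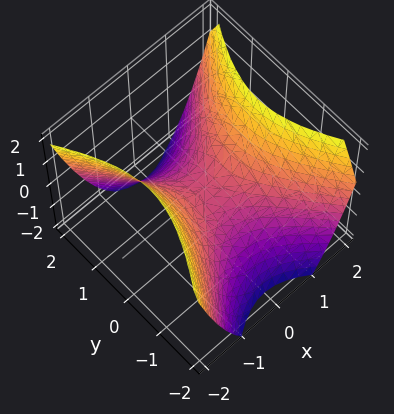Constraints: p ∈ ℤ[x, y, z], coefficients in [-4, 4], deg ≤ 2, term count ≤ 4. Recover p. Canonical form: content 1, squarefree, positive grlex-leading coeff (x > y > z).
The degree is 2 — a saddle surface; a quadric.
Symmetries: the x ↦ −x reflection is a symmetry, so x appears only in even powers; the y ↦ −y reflection is a symmetry, so y appears only in even powers.
Observable constraints: one x-axis crossing is at x = 0; it meets the y-axis at y = 0 (among the integer gridlines); it crosses the z-axis at the gridline z = 0.
These observations pin down the coefficients.

3*x^2 - 2*y^2 - 3*z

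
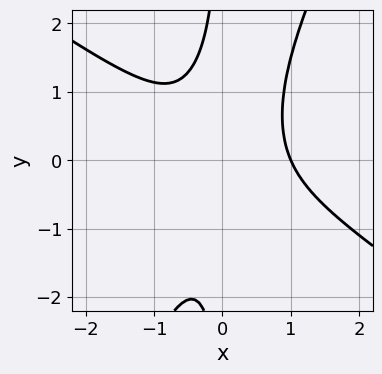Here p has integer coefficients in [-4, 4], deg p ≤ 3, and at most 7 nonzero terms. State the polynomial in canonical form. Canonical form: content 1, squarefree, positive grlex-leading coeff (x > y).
deg p = 3.
Checking where it meets the axes: it meets the x-axis at x = 1 (among the integer gridlines); it misses every integer gridline on the y-axis.
These observations pin down the coefficients.

3*x^3 + 3*x^2*y - 2*x*y^2 - x^2 - 2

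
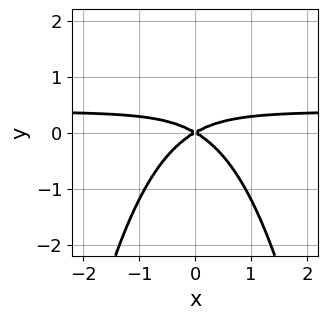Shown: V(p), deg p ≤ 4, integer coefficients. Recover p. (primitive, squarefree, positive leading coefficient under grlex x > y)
x^2*y^2 - 3*x^2*y + y^3 + x^2 - 3*y^2

First, deg p = 4. The shape is more complex than any degree-3 curve.
Next, symmetries: it's symmetric under x → −x, forcing even powers of x.
Next, checking where it meets the axes: it meets the x-axis at x = 0 (among the integer gridlines); it crosses the y-axis at the gridline y = 0.
Finally, fitting integer coefficients to these (and the overall shape) gives p.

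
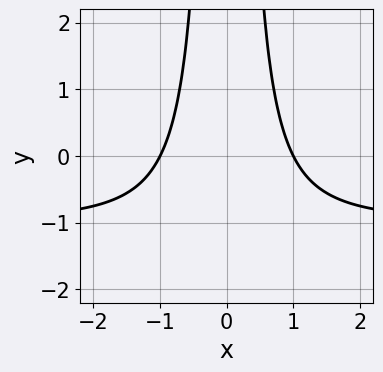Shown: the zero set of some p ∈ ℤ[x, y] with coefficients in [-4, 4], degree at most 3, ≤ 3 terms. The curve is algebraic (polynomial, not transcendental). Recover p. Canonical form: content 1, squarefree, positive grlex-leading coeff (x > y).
x^2*y + x^2 - 1

The degree is 3 — the shape is more complex than any degree-2 curve.
Symmetries: it's symmetric under x → −x, forcing even powers of x.
Reading off the gridlines: no y-intercept at any integer in the box; the x-axis gridline crossings are at x ∈ {-1, 1}.
Fitting integer coefficients to these (and the overall shape) gives p.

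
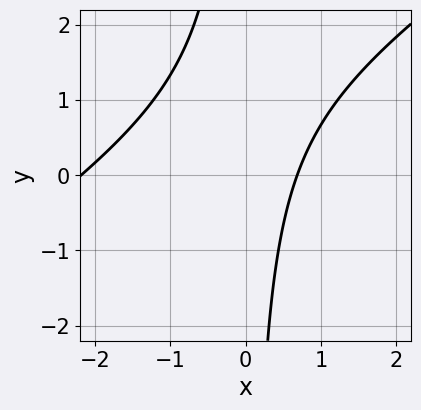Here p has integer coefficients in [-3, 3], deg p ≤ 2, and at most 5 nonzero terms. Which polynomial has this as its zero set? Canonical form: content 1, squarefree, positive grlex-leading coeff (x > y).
2*x^2 - 3*x*y + 3*x - 3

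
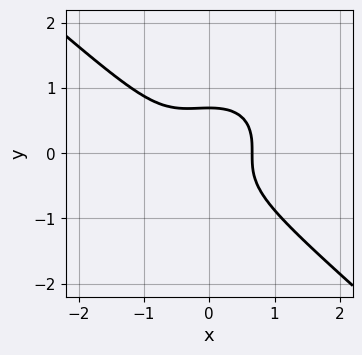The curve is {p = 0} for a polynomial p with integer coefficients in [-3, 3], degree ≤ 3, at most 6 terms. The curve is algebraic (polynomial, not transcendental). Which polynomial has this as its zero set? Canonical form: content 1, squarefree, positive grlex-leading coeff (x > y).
2*x^3 + 3*y^3 + x^2 - 1

(a) The degree is 3 — a generic line meets the curve in up to 3 points.
(b) Matching integer coefficients to the picture gives p.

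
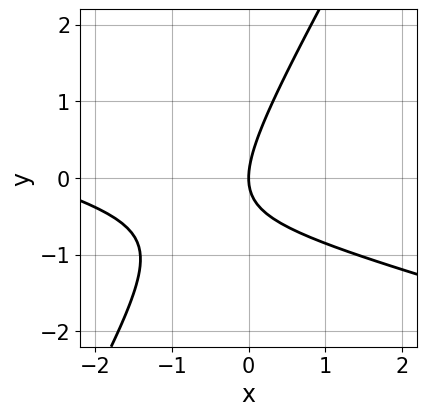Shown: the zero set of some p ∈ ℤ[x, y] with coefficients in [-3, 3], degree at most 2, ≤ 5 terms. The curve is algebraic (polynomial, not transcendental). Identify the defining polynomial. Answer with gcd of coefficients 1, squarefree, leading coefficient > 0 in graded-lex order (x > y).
1. Degree: a generic line meets the curve in up to 2 points, so deg p = 2.
2. Observable constraints: one x-axis crossing is at x = 0; it crosses the y-axis at the gridline y = 0.
3. Assembling these constraints gives the stated polynomial.

x^2 + 3*x*y - 2*y^2 + 3*x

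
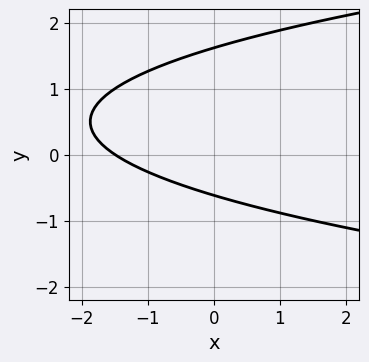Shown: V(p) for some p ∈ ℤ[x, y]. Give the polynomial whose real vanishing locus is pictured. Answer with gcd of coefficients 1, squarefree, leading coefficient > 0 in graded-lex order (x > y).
3*y^2 - 2*x - 3*y - 3

First, the degree is 2 — a generic line meets the curve in up to 2 points.
Finally, putting this together gives p.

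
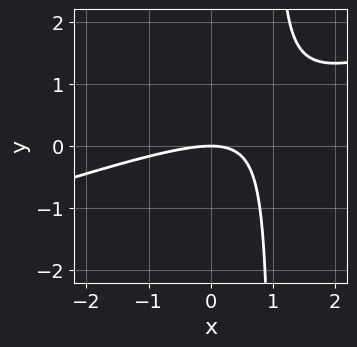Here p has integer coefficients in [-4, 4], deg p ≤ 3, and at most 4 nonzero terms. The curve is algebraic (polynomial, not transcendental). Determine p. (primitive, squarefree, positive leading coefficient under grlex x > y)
Degree: a generic line meets the curve in up to 2 points, so deg p = 2.
From the axis intercepts and sections: it crosses the x-axis at the gridline x = 0; it crosses the y-axis at the gridline y = 0.
These observations pin down the coefficients.

x^2 - 3*x*y + 3*y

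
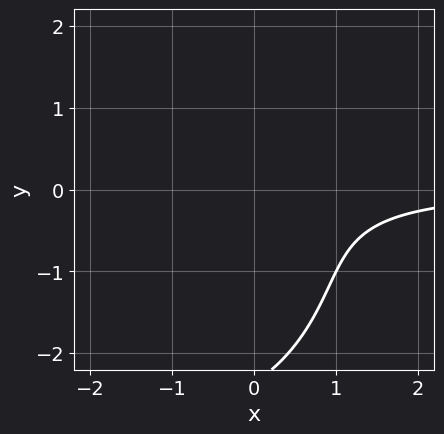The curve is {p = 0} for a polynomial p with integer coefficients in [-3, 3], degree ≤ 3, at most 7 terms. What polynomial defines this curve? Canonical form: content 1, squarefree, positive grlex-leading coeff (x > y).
deg p = 3.
Against the integer gridlines: it misses every integer gridline on the x-axis; the curve avoids every integer y-axis point in the box.
Matching integer coefficients to the picture gives p.

x^2*y + y^3 + 2*x*y + 2*y^2 + 2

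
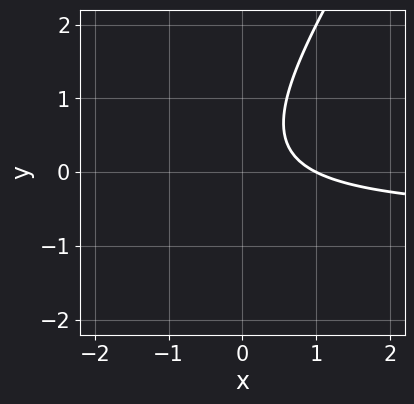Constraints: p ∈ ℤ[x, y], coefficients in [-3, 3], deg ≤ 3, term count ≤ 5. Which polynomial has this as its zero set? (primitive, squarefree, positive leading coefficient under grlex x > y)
(a) The degree is 2 — a generic line meets the curve in up to 2 points.
(b) Observable constraints: it meets the x-axis at x = 1 (among the integer gridlines); it misses every integer gridline on the y-axis.
(c) Solving for integer coefficients yields p as stated.

3*x*y - 2*y^2 + 2*x + y - 2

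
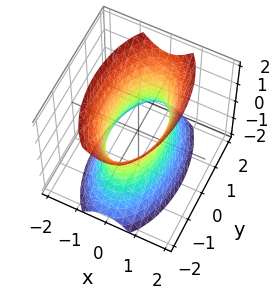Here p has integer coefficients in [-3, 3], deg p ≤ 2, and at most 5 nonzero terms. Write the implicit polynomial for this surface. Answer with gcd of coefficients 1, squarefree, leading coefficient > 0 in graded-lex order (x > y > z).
3*x^2 + y^2 - z^2 - 2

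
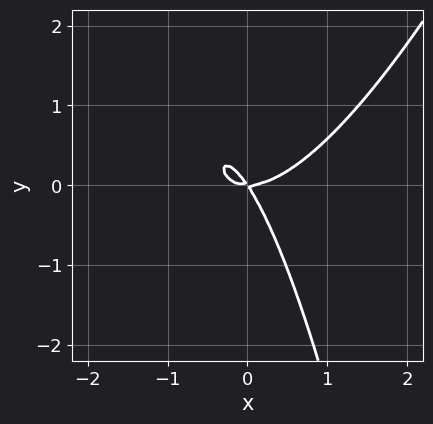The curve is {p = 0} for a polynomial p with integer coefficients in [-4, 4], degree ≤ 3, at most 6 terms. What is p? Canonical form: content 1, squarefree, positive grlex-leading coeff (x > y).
3*x^3 - x^2*y - 3*x*y - 2*y^2

1. The degree is 3 — a generic line meets the curve in up to 3 points.
2. From the axis intercepts and sections: one y-axis crossing is at y = 0; one x-axis crossing is at x = 0.
3. Together with the visible shape, these determine p as stated.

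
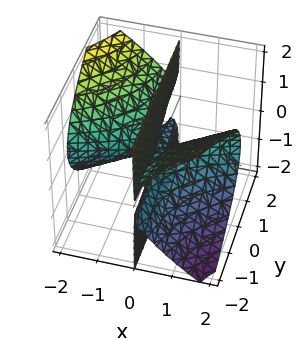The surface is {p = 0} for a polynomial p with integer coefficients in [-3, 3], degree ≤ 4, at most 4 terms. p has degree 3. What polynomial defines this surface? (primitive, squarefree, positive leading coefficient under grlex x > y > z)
x^3 - 3*x^2*y - 3*x*z^2

First, deg p = 3.
Then, reading off the gridlines: every point of the z-axis in the box is on the surface; the visible y-axis segment lies entirely on the surface.
Finally, putting this together gives p.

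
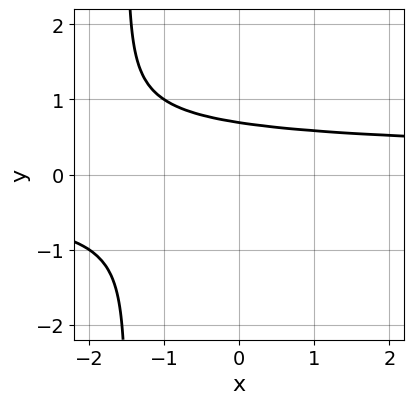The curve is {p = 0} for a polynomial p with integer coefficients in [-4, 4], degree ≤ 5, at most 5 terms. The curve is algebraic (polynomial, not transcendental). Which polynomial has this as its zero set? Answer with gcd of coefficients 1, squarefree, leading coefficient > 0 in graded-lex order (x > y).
2*x*y^3 + 3*y^3 - 1

(a) Degree: no degree-3 curve has this shape, so deg p = 4.
(b) Checking where it meets the axes: the curve avoids every integer x-axis point in the box.
(c) Matching integer coefficients to the picture gives p.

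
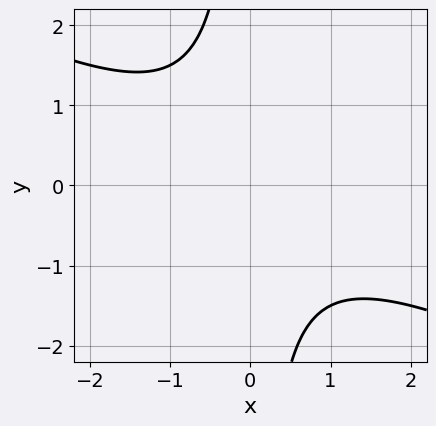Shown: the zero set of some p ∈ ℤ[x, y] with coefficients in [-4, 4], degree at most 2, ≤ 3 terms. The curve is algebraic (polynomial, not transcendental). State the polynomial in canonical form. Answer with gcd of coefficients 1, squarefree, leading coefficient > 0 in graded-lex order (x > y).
x^2 + 2*x*y + 2

1. Degree: no degree-1 curve has this shape, so deg p = 2.
2. From the visible intercepts: the curve avoids every integer y-axis point in the box; no x-intercept at any integer in the box.
3. Solving for integer coefficients yields p as stated.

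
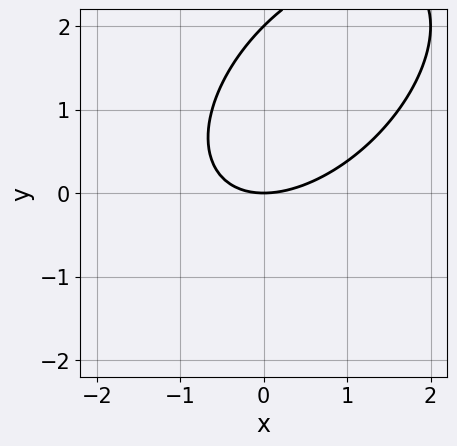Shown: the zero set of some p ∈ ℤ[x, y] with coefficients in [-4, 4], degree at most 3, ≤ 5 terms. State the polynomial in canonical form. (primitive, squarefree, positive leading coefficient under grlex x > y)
1. Degree: the shape is more complex than any degree-1 curve, so deg p = 2.
2. Reading off the gridlines: it meets the x-axis at x = 0 (among the integer gridlines); the y-axis gridline crossings are at y ∈ {0, 2}.
3. Assembling these constraints gives the stated polynomial.

x^2 - x*y + y^2 - 2*y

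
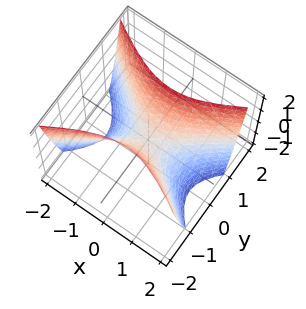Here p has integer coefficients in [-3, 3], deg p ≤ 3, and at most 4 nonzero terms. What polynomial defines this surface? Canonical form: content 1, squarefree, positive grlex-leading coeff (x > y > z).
(a) deg p = 2. A hyperbolic paraboloid; a quadric.
(b) Symmetries: it's symmetric under x → −x, forcing even powers of x; the y ↦ −y reflection is a symmetry, so y appears only in even powers.
(c) Checking where it meets the axes: it crosses the y-axis at the gridline y = 0; it crosses the x-axis at the gridline x = 0.
(d) The integer polynomial consistent with all of this is the stated p.

x^2 - 2*y^2 + z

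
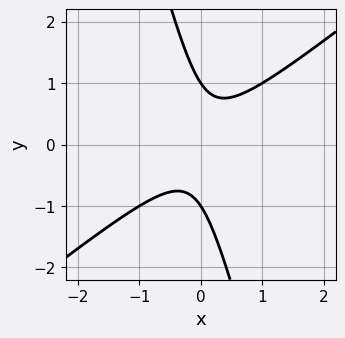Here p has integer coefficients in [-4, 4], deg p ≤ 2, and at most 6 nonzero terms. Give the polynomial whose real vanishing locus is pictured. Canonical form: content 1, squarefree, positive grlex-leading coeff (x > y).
(a) deg p = 2.
(b) From the visible intercepts: no x-intercept at any integer in the box; the y-axis gridline crossings are at y ∈ {-1, 1}.
(c) Fitting integer coefficients to these (and the overall shape) gives p.

3*x^2 - 3*x*y - y^2 + 1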